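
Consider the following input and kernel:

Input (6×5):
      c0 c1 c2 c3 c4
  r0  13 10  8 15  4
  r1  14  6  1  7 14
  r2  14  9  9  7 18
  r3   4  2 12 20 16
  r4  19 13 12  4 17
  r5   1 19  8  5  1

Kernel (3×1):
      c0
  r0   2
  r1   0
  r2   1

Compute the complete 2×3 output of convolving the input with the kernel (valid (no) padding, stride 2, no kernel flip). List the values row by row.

Output[0,0]: The receptive field on the input at this output position is [13 / 14 / 14]. Elementwise product with the kernel and sum: 13·2 + 14·1.
Output[0,1]: The receptive field on the input at this output position is [8 / 1 / 9]. Elementwise product with the kernel and sum: 8·2 + 9·1.

40 25 26
47 30 53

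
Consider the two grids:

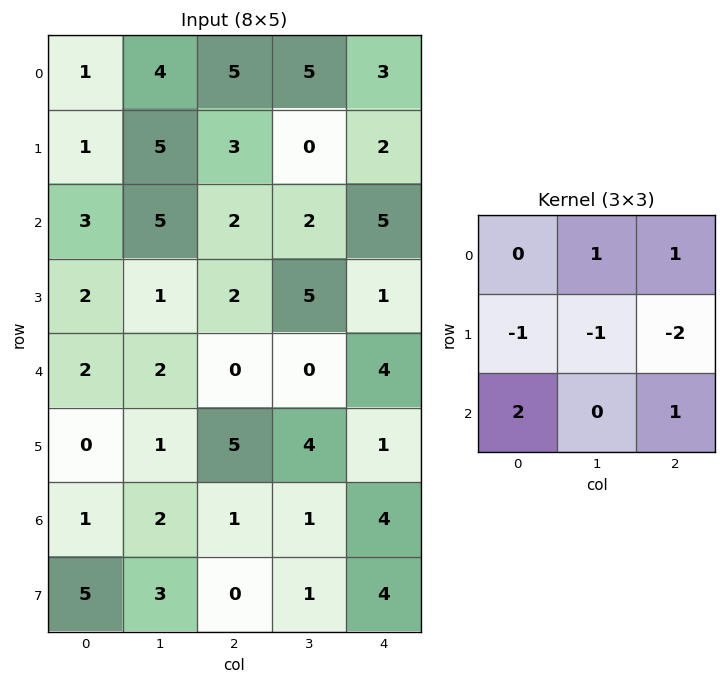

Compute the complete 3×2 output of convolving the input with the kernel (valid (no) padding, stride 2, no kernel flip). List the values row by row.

5 10
4 2
-6 -1

Output[0,0]: The receptive field on the input at this output position is [1 4 5 / 1 5 3 / 3 5 2]. Elementwise product with the kernel and sum: 4·1 + 5·1 + 1·-1 + 5·-1 + 3·-2 + 3·2 + 2·1.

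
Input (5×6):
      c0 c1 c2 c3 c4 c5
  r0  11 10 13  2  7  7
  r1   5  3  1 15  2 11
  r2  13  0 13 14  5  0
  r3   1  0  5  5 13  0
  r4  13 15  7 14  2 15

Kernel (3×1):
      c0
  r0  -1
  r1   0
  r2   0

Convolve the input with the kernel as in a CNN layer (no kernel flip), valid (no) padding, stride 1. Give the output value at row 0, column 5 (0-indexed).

The receptive field on the input at this output position is [7 / 11 / 0]. Elementwise product with the kernel and sum: 7·-1.

-7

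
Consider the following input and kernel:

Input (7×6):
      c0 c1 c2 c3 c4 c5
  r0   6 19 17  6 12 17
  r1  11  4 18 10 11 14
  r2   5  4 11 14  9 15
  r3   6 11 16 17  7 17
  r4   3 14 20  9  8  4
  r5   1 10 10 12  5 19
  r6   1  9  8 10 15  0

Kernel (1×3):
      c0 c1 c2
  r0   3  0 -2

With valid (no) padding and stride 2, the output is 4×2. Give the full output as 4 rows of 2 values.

-16 27
-7 15
-31 44
-13 -6

Output[0,0]: The receptive field on the input at this output position is [6 19 17]. Elementwise product with the kernel and sum: 6·3 + 17·-2.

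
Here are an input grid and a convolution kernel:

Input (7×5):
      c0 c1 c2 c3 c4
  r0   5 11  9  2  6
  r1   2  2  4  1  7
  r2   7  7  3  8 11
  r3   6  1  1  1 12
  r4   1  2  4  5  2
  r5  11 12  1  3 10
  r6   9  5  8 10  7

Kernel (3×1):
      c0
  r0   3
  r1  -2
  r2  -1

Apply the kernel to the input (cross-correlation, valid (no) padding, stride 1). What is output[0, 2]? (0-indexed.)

16

The receptive field on the input at this output position is [9 / 4 / 3]. Elementwise product with the kernel and sum: 9·3 + 4·-2 + 3·-1.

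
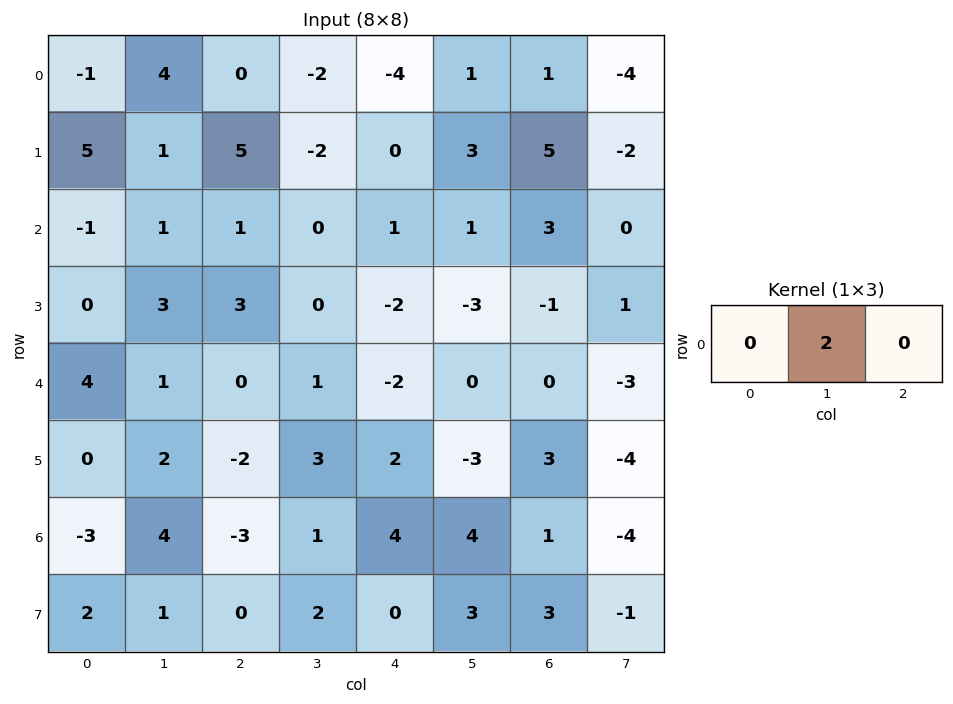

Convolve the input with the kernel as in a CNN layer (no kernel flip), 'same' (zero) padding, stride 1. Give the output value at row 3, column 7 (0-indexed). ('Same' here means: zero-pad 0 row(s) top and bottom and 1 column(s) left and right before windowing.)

2

The receptive field on the zero-padded input at this output position is [-1 1 0]. Elementwise product with the kernel and sum: 1·2.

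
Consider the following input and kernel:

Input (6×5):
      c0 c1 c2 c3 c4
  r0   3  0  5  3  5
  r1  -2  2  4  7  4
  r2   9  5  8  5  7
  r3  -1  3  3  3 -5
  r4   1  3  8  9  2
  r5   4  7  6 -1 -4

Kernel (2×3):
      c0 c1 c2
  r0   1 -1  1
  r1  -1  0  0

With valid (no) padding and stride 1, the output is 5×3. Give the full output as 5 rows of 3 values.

Output[0,0]: The receptive field on the input at this output position is [3 0 5 / -2 2 4]. Elementwise product with the kernel and sum: 3·1 + 0·-1 + 5·1 + -2·-1.
Output[0,1]: The receptive field on the input at this output position is [0 5 3 / 2 4 7]. Elementwise product with the kernel and sum: 0·1 + 5·-1 + 3·1 + 2·-1.

10 -4 3
-9 0 -7
13 -1 7
-2 0 -13
2 -3 -5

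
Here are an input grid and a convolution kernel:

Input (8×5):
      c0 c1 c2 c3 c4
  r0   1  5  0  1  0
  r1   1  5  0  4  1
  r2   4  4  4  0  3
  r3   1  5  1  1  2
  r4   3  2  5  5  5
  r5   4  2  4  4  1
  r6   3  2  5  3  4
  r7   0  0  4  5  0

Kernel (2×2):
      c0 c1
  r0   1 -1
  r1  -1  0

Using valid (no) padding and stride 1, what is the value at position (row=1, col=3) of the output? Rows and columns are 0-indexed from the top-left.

3

The receptive field on the input at this output position is [4 1 / 0 3]. Elementwise product with the kernel and sum: 4·1 + 1·-1 + 0·-1.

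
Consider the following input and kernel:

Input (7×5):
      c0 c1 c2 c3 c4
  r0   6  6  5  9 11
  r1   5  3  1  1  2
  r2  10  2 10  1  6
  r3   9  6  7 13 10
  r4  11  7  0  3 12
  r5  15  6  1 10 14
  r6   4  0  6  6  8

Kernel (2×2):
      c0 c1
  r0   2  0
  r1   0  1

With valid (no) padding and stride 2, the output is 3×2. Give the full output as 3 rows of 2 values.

15 11
26 33
28 10

Output[0,0]: The receptive field on the input at this output position is [6 6 / 5 3]. Elementwise product with the kernel and sum: 6·2 + 3·1.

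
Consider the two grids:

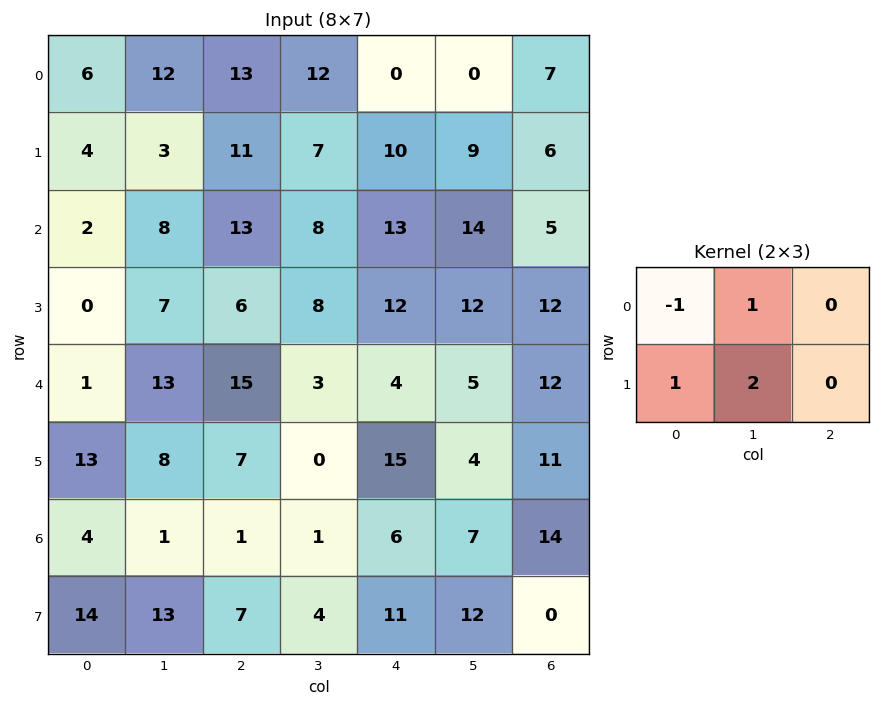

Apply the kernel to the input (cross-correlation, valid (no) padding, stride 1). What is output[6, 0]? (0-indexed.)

37

The receptive field on the input at this output position is [4 1 1 / 14 13 7]. Elementwise product with the kernel and sum: 4·-1 + 1·1 + 14·1 + 13·2.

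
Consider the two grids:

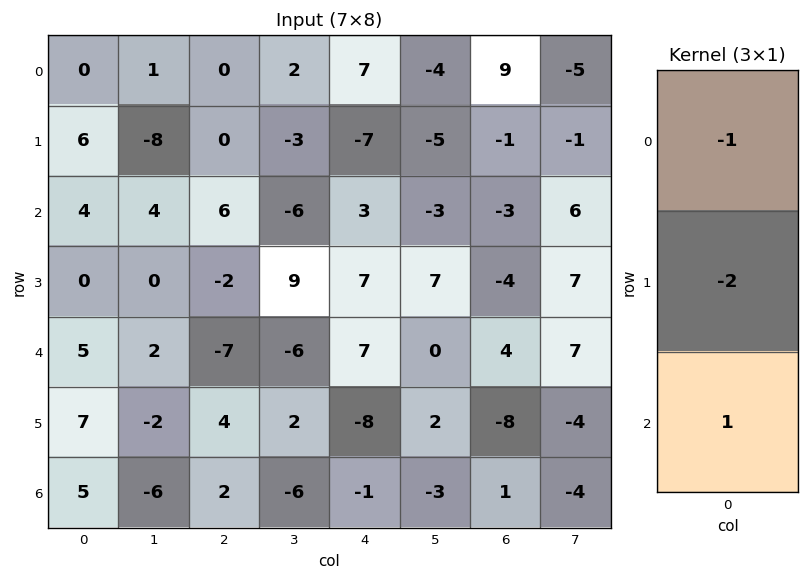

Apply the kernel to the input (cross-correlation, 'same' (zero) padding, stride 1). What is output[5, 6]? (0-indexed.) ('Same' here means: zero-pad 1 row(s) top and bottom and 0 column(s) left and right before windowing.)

The receptive field on the zero-padded input at this output position is [4 / -8 / 1]. Elementwise product with the kernel and sum: 4·-1 + -8·-2 + 1·1.

13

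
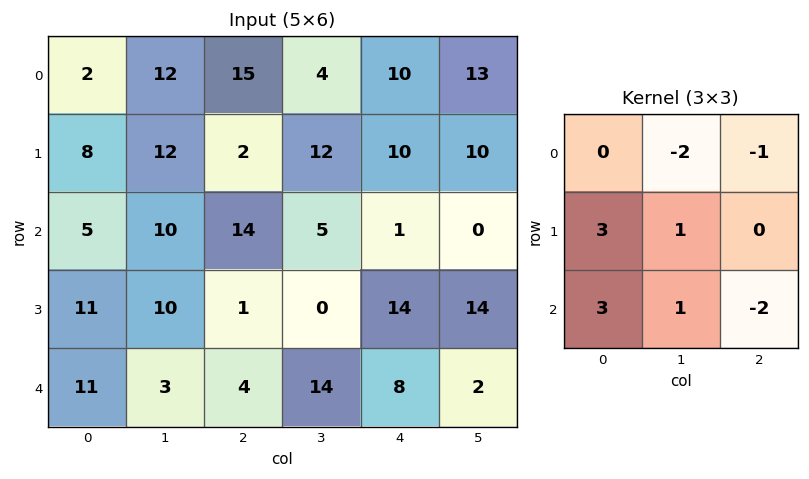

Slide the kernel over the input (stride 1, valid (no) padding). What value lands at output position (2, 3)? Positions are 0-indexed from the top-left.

58

The receptive field on the input at this output position is [5 1 0 / 0 14 14 / 14 8 2]. Elementwise product with the kernel and sum: 1·-2 + 0·-1 + 0·3 + 14·1 + 14·3 + 8·1 + 2·-2.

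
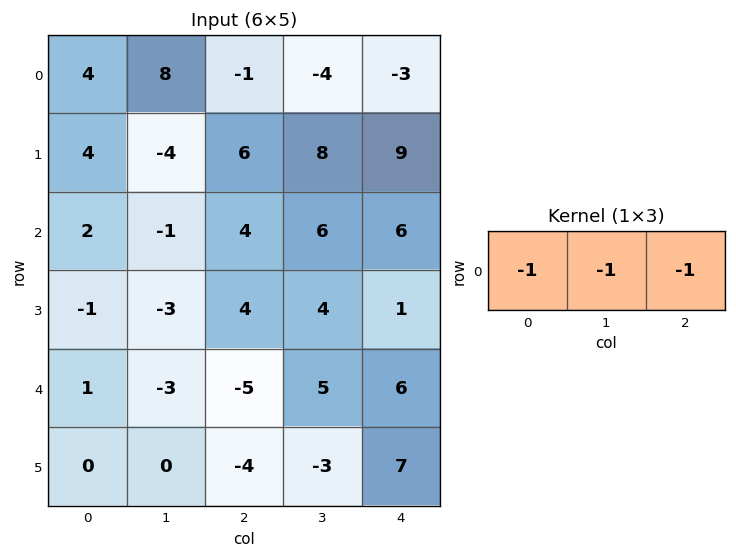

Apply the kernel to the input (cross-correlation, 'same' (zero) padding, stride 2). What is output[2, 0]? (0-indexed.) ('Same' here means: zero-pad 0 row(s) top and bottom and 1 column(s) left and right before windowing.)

2

The receptive field on the zero-padded input at this output position is [0 1 -3]. Elementwise product with the kernel and sum: 0·-1 + 1·-1 + -3·-1.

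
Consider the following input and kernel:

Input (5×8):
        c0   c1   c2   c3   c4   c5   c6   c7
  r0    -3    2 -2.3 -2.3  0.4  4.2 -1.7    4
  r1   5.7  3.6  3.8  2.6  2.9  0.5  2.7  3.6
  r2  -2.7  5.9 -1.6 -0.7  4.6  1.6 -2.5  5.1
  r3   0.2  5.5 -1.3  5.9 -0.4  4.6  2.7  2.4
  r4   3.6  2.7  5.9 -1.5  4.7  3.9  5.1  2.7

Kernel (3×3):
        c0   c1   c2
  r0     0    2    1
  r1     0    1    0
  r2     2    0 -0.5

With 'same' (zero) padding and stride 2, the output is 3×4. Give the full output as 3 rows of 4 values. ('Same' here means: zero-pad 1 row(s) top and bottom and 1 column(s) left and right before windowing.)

Output[0,0]: The receptive field on the zero-padded input at this output position is [0 0 0 / 0 -3 2 / 0 5.7 3.6]. Elementwise product with the kernel and sum: 0·2 + 0·1 + -3·1 + 0·2 + 3.6·-0.5.
Output[0,1]: The receptive field on the zero-padded input at this output position is [0 0 0 / 2 -2.3 -2.3 / 3.6 3.8 2.6]. Elementwise product with the kernel and sum: 0·2 + 0·1 + -2.3·1 + 3.6·2 + 2.6·-0.5.

-4.8 3.6 5.35 -2.5
9.55 16.65 20.4 14.5
9.5 9.2 8.5 12.9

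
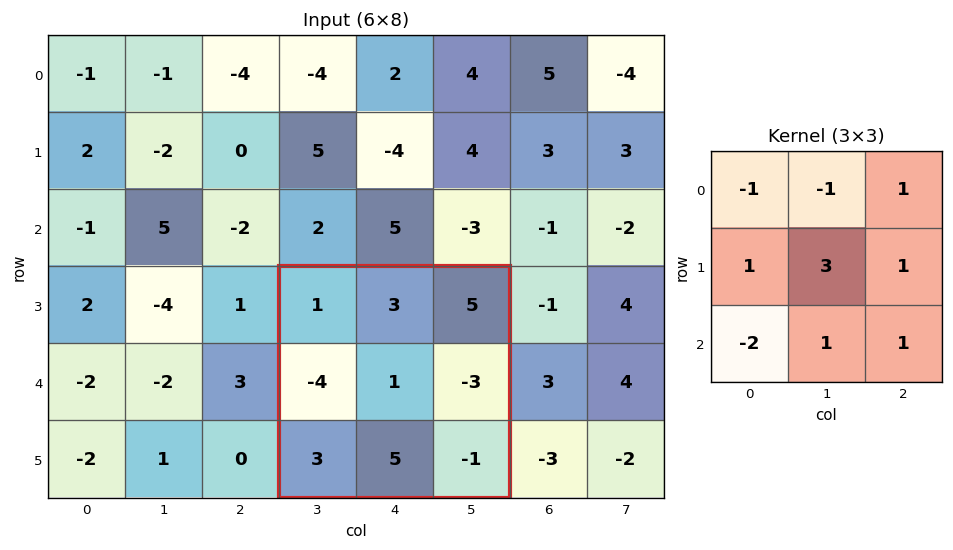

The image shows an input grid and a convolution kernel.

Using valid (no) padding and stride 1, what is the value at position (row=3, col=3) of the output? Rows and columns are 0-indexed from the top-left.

-5

The receptive field on the input at this output position is [1 3 5 / -4 1 -3 / 3 5 -1]. Elementwise product with the kernel and sum: 1·-1 + 3·-1 + 5·1 + -4·1 + 1·3 + -3·1 + 3·-2 + 5·1 + -1·1.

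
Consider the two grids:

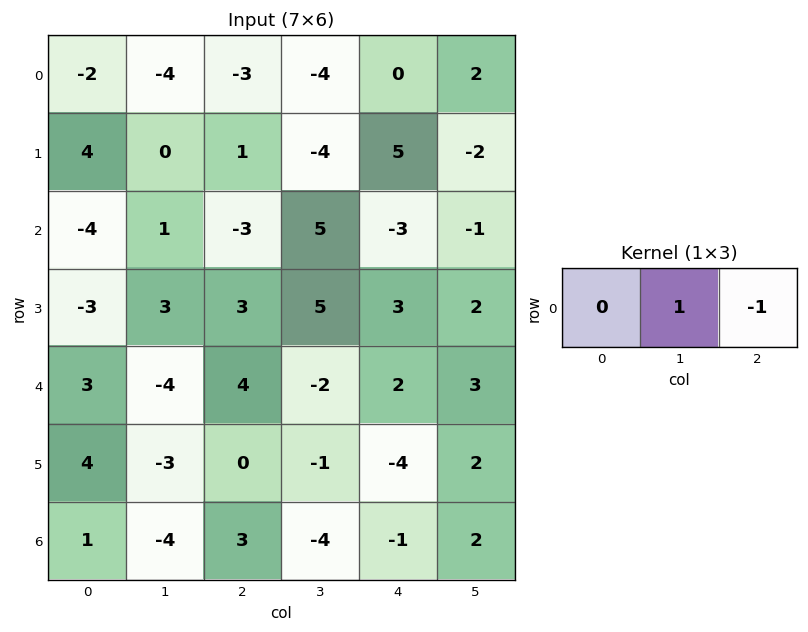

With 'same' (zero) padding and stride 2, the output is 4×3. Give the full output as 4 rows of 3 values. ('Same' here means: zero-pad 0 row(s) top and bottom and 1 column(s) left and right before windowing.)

2 1 -2
-5 -8 -2
7 6 -1
5 7 -3

Output[0,0]: The receptive field on the zero-padded input at this output position is [0 -2 -4]. Elementwise product with the kernel and sum: -2·1 + -4·-1.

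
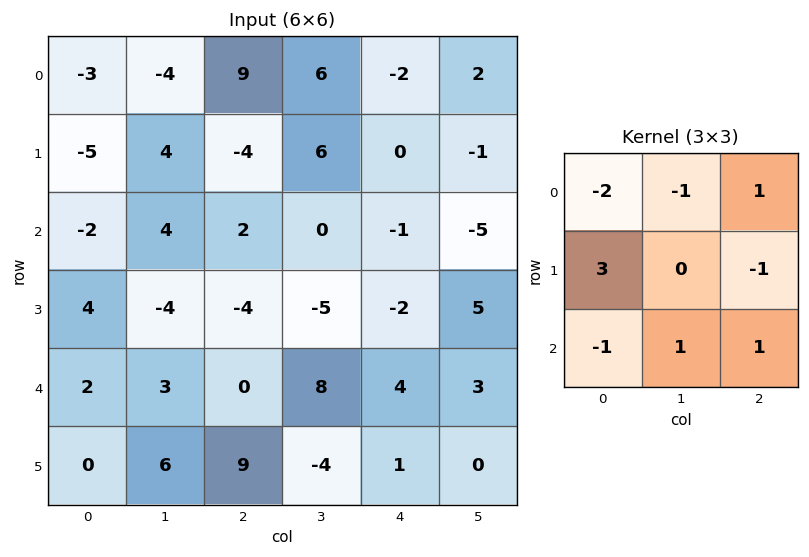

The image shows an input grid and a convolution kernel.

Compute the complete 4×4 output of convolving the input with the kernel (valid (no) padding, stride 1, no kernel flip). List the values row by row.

Output[0,0]: The receptive field on the input at this output position is [-3 -4 9 / -5 4 -4 / -2 4 2]. Elementwise product with the kernel and sum: -3·-2 + -4·-1 + 9·1 + -5·3 + -4·-1 + -2·-1 + 4·1 + 2·1.
Output[0,1]: The receptive field on the input at this output position is [-4 9 6 / 4 -4 6 / 4 2 0]. Elementwise product with the kernel and sum: -4·-2 + 9·-1 + 6·1 + 4·3 + 6·-1 + 4·-1 + 2·1 + 0·1.

16 9 -41 5
-18 9 6 0
19 -12 -3 -25
13 7 -5 43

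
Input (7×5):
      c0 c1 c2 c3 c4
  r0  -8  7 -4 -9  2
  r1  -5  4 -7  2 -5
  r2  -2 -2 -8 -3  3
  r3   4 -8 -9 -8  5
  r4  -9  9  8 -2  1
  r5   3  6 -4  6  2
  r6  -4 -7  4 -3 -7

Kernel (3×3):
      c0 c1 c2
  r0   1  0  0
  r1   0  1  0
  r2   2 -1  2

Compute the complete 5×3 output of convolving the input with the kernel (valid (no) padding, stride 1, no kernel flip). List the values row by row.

Output[0,0]: The receptive field on the input at this output position is [-8 7 -4 / -5 4 -7 / -2 -2 -8]. Elementwise product with the kernel and sum: -8·1 + 4·1 + -2·2 + -2·-1 + -8·2.
Output[0,1]: The receptive field on the input at this output position is [7 -4 -9 / 4 -7 2 / -2 -8 -3]. Elementwise product with the kernel and sum: 7·1 + -7·1 + -2·2 + -8·-1 + -3·2.

-22 -2 -9
-9 -27 -10
-21 -5 4
5 28 -21
4 -19 11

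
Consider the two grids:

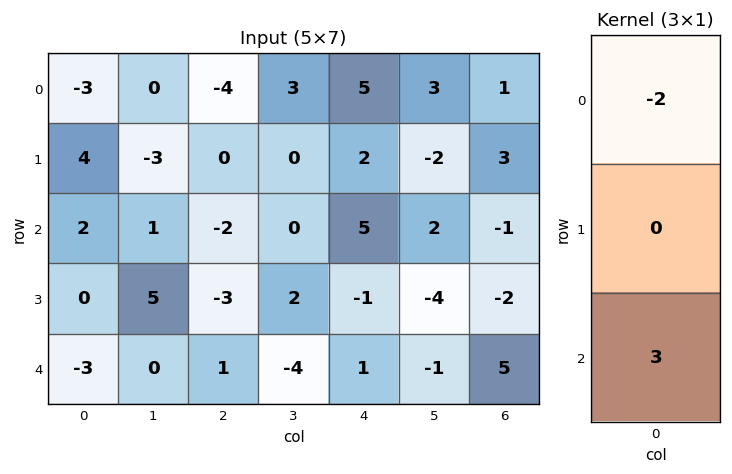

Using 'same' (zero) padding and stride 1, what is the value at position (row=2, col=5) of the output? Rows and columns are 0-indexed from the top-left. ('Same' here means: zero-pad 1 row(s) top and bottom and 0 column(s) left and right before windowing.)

-8

The receptive field on the zero-padded input at this output position is [-2 / 2 / -4]. Elementwise product with the kernel and sum: -2·-2 + -4·3.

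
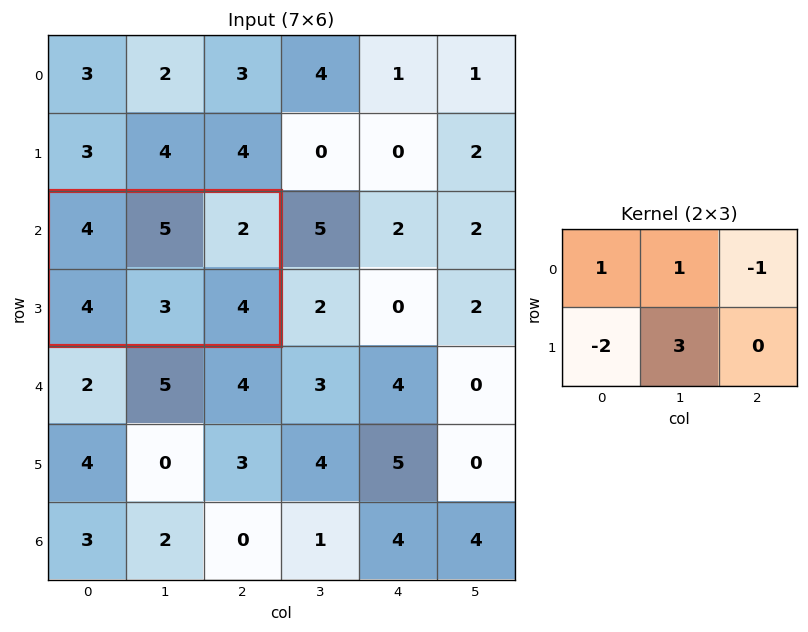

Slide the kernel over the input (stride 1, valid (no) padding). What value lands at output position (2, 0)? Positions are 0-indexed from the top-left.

8

The receptive field on the input at this output position is [4 5 2 / 4 3 4]. Elementwise product with the kernel and sum: 4·1 + 5·1 + 2·-1 + 4·-2 + 3·3.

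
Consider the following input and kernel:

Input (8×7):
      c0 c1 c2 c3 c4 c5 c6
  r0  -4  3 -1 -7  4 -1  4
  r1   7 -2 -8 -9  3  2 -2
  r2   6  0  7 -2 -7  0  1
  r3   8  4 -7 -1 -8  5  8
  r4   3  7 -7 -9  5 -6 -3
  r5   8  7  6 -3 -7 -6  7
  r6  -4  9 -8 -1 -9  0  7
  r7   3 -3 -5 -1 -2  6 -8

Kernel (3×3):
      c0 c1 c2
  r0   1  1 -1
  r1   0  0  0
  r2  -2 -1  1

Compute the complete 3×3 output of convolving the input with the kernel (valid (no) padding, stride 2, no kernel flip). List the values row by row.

Output[0,0]: The receptive field on the input at this output position is [-4 3 -1 / 7 -2 -8 / 6 0 7]. Elementwise product with the kernel and sum: -4·1 + 3·1 + -1·-1 + 6·-2 + 0·-1 + 7·1.
Output[0,1]: The receptive field on the input at this output position is [-1 -7 4 / -8 -9 3 / 7 -2 -7]. Elementwise product with the kernel and sum: -1·1 + -7·1 + 4·-1 + 7·-2 + -2·-1 + -7·1.

-5 -31 14
-21 40 -15
8 -13 27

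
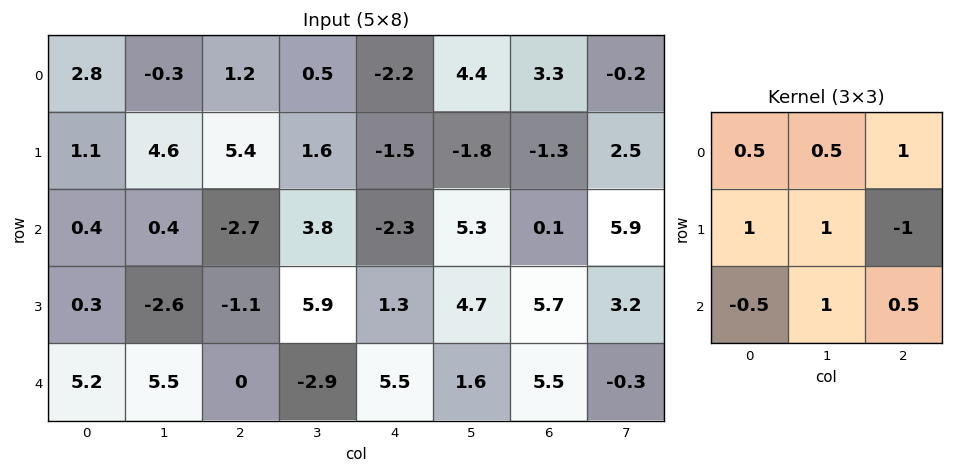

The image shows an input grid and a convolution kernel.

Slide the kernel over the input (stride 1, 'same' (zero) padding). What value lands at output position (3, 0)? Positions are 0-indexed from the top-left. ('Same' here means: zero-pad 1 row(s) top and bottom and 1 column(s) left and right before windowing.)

11.45

The receptive field on the zero-padded input at this output position is [0 0.4 0.4 / 0 0.3 -2.6 / 0 5.2 5.5]. Elementwise product with the kernel and sum: 0·0.5 + 0.4·0.5 + 0.4·1 + 0·1 + 0.3·1 + -2.6·-1 + 0·-0.5 + 5.2·1 + 5.5·0.5.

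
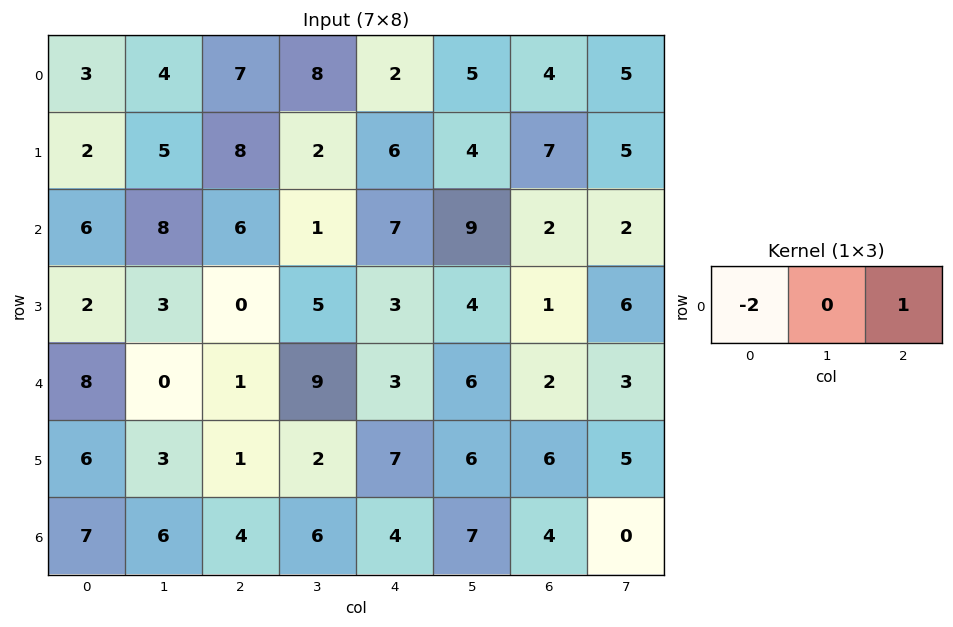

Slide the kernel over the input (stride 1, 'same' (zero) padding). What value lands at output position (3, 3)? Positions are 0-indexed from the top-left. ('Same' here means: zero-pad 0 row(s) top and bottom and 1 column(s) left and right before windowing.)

3

The receptive field on the zero-padded input at this output position is [0 5 3]. Elementwise product with the kernel and sum: 0·-2 + 3·1.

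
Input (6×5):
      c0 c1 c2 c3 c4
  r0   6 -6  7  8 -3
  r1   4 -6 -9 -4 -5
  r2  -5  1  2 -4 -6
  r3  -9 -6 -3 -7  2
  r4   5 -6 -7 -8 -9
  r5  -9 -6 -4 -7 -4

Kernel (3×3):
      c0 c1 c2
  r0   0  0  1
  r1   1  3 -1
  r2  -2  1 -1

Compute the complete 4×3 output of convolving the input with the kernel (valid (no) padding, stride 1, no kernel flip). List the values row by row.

11 -17 -21
2 23 -12
-31 1 -17
7 -11 -15

Output[0,0]: The receptive field on the input at this output position is [6 -6 7 / 4 -6 -9 / -5 1 2]. Elementwise product with the kernel and sum: 7·1 + 4·1 + -6·3 + -9·-1 + -5·-2 + 1·1 + 2·-1.
Output[0,1]: The receptive field on the input at this output position is [-6 7 8 / -6 -9 -4 / 1 2 -4]. Elementwise product with the kernel and sum: 8·1 + -6·1 + -9·3 + -4·-1 + 1·-2 + 2·1 + -4·-1.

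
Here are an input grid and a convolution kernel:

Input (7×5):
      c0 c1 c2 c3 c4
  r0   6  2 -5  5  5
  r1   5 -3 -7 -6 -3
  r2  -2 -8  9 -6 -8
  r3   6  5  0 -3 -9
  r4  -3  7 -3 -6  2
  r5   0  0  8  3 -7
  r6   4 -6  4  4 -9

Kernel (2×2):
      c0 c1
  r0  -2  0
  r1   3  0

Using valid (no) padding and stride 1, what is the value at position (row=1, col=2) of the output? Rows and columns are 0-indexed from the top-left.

41

The receptive field on the input at this output position is [-7 -6 / 9 -6]. Elementwise product with the kernel and sum: -7·-2 + 9·3.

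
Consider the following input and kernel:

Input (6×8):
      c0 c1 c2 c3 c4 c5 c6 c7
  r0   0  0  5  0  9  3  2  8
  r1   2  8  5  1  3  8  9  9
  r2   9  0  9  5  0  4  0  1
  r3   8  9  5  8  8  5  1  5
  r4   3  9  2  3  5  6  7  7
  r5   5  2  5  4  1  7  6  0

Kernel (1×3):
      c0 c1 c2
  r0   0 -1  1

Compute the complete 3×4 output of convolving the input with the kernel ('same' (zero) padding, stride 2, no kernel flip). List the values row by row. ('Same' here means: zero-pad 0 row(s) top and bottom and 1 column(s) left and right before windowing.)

Output[0,0]: The receptive field on the zero-padded input at this output position is [0 0 0]. Elementwise product with the kernel and sum: 0·-1 + 0·1.
Output[0,1]: The receptive field on the zero-padded input at this output position is [0 5 0]. Elementwise product with the kernel and sum: 5·-1 + 0·1.

0 -5 -6 6
-9 -4 4 1
6 1 1 0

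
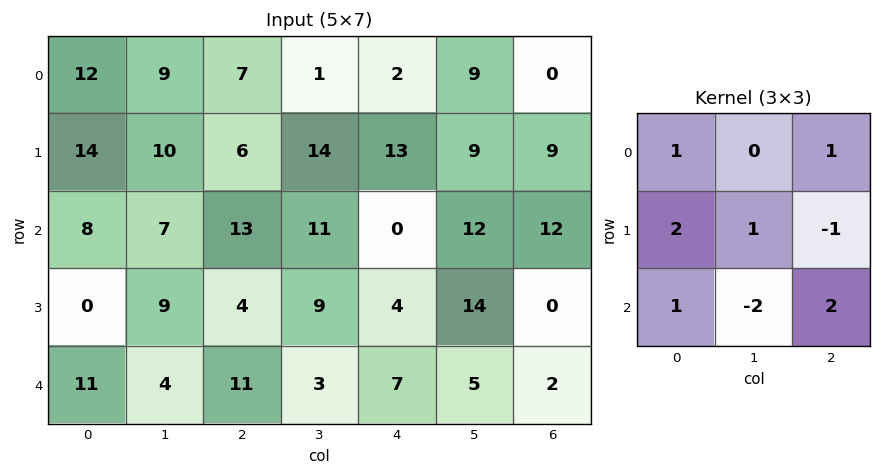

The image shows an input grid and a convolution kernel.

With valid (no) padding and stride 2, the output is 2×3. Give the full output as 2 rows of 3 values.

71 13 28
51 45 35

Output[0,0]: The receptive field on the input at this output position is [12 9 7 / 14 10 6 / 8 7 13]. Elementwise product with the kernel and sum: 12·1 + 7·1 + 14·2 + 10·1 + 6·-1 + 8·1 + 7·-2 + 13·2.
Output[0,1]: The receptive field on the input at this output position is [7 1 2 / 6 14 13 / 13 11 0]. Elementwise product with the kernel and sum: 7·1 + 2·1 + 6·2 + 14·1 + 13·-1 + 13·1 + 11·-2 + 0·2.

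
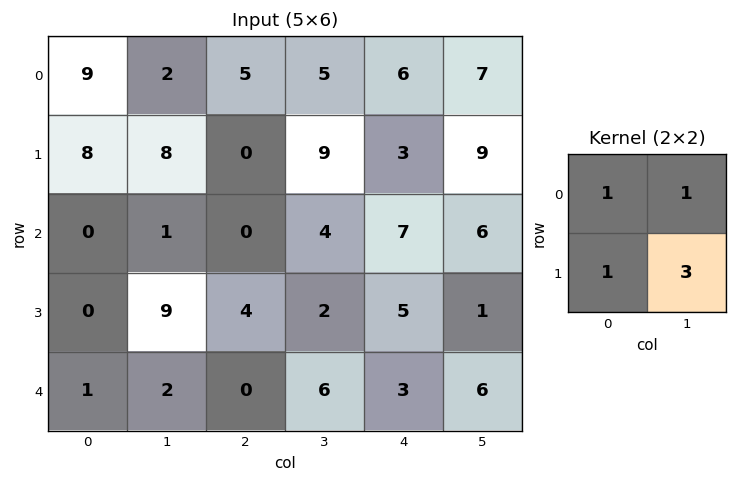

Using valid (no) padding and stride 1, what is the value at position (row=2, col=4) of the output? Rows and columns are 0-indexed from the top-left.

21

The receptive field on the input at this output position is [7 6 / 5 1]. Elementwise product with the kernel and sum: 7·1 + 6·1 + 5·1 + 1·3.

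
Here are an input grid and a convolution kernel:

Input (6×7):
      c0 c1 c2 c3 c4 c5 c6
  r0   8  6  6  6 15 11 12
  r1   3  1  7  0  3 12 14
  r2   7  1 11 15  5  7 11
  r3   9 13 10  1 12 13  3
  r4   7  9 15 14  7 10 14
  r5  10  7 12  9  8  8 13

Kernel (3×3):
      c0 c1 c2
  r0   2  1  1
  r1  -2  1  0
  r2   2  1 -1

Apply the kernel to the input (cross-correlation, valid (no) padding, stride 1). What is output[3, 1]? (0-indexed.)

51

The receptive field on the input at this output position is [13 10 1 / 9 15 14 / 7 12 9]. Elementwise product with the kernel and sum: 13·2 + 10·1 + 1·1 + 9·-2 + 15·1 + 7·2 + 12·1 + 9·-1.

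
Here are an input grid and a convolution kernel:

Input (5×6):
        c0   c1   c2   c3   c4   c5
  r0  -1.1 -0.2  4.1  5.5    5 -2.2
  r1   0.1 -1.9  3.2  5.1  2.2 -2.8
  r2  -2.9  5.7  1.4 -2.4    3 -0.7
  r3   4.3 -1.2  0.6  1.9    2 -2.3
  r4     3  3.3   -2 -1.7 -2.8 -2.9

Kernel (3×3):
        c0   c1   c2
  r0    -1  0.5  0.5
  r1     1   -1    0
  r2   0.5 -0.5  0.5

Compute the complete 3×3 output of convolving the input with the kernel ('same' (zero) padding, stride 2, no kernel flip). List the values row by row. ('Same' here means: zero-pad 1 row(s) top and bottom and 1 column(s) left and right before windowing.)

Output[0,0]: The receptive field on the zero-padded input at this output position is [0 0 0 / 0 -1.1 -0.2 / 0 0.1 -1.9]. Elementwise product with the kernel and sum: 0·-1 + 0·0.5 + 0·0.5 + 0·1 + -1.1·-1 + 0·0.5 + 0.1·-0.5 + -1.9·0.5.

0.1 -4.3 0.55
-0.75 10.4 -12
-1.45 7.75 -0.95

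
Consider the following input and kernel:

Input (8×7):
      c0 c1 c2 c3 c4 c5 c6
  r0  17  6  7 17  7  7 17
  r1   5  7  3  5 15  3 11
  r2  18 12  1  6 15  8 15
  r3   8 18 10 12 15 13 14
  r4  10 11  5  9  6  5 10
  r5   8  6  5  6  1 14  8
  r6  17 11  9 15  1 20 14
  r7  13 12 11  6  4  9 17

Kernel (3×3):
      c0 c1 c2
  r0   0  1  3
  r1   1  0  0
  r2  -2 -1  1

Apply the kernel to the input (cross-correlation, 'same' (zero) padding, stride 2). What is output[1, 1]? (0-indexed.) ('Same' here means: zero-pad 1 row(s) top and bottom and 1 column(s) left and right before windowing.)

The receptive field on the zero-padded input at this output position is [7 3 5 / 12 1 6 / 18 10 12]. Elementwise product with the kernel and sum: 3·1 + 5·3 + 12·1 + 18·-2 + 10·-1 + 12·1.

-4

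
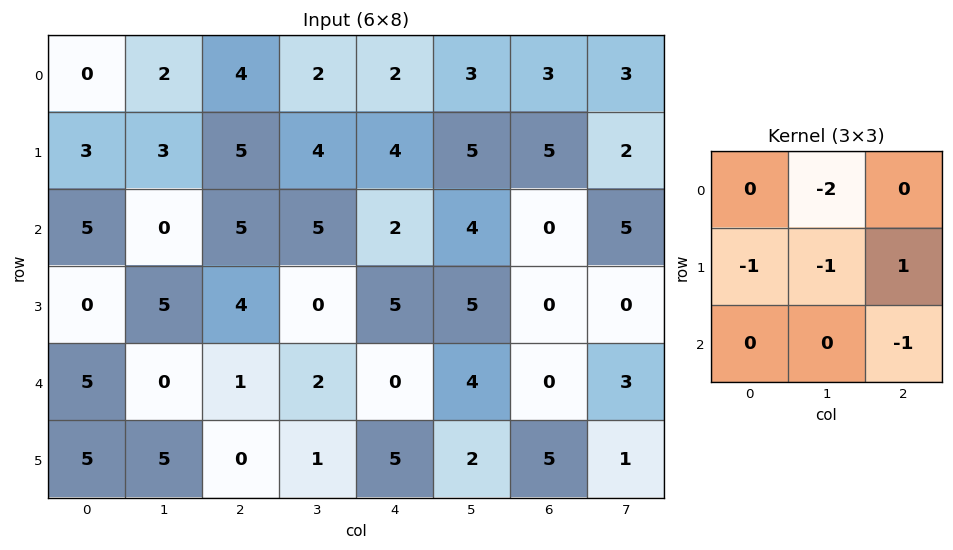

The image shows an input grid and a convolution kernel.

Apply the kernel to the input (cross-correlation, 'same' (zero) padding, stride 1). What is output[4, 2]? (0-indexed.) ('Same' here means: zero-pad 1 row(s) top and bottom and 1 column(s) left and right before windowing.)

-8

The receptive field on the zero-padded input at this output position is [5 4 0 / 0 1 2 / 5 0 1]. Elementwise product with the kernel and sum: 4·-2 + 0·-1 + 1·-1 + 2·1 + 1·-1.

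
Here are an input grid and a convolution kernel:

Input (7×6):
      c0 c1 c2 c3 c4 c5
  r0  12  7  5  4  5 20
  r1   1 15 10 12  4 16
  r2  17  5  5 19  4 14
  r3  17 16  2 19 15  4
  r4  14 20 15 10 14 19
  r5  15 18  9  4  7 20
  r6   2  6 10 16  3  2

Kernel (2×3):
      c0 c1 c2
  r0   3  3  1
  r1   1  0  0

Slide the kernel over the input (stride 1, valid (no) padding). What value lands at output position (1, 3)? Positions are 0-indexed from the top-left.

83

The receptive field on the input at this output position is [12 4 16 / 19 4 14]. Elementwise product with the kernel and sum: 12·3 + 4·3 + 16·1 + 19·1.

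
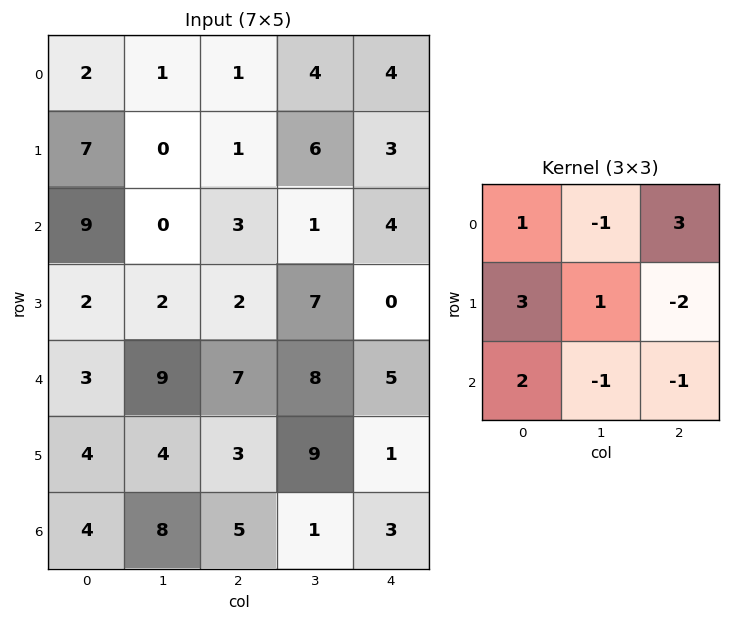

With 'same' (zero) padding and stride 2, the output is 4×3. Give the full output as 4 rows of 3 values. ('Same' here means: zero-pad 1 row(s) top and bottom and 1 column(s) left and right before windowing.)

-7 -11 25
-2 13 24
-19 35 53
-4 55 14

Output[0,0]: The receptive field on the zero-padded input at this output position is [0 0 0 / 0 2 1 / 0 7 0]. Elementwise product with the kernel and sum: 0·1 + 0·-1 + 0·3 + 0·3 + 2·1 + 1·-2 + 0·2 + 7·-1 + 0·-1.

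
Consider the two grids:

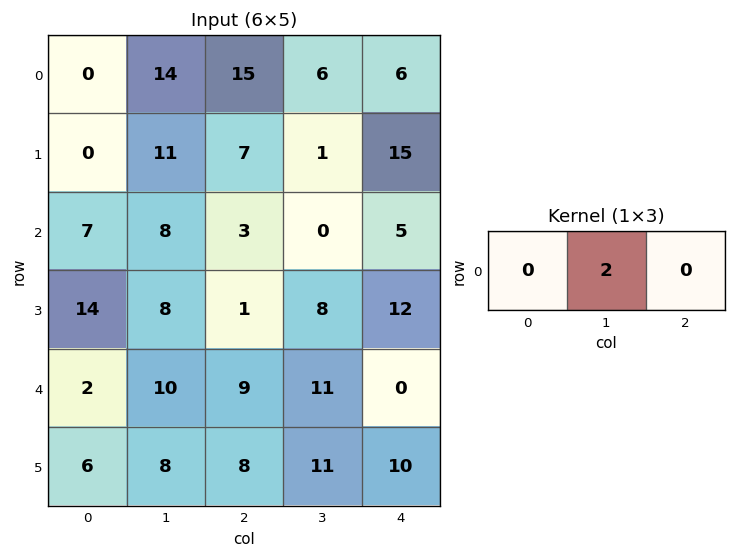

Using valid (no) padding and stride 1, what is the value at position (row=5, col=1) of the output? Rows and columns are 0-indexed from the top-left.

16

The receptive field on the input at this output position is [8 8 11]. Elementwise product with the kernel and sum: 8·2.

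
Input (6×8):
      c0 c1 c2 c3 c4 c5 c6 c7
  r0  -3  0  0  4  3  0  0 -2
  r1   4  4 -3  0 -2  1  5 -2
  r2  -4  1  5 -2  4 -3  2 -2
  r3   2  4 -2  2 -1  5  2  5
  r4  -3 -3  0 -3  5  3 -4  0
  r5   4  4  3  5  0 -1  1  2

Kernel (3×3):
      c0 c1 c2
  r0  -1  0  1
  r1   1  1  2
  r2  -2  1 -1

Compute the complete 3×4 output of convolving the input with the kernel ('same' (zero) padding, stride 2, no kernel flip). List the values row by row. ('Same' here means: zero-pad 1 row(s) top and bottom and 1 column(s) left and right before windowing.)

-3 -3 4 1
0 -14 -13 -21
-5 -21 2 0

Output[0,0]: The receptive field on the zero-padded input at this output position is [0 0 0 / 0 -3 0 / 0 4 4]. Elementwise product with the kernel and sum: 0·-1 + 0·1 + 0·1 + -3·1 + 0·2 + 0·-2 + 4·1 + 4·-1.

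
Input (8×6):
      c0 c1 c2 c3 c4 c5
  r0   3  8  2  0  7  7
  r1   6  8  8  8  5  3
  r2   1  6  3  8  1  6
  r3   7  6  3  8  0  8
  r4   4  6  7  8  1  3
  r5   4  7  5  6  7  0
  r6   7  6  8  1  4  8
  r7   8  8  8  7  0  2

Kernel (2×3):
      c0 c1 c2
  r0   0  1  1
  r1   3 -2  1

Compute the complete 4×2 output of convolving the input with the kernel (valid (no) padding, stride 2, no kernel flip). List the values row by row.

Output[0,0]: The receptive field on the input at this output position is [3 8 2 / 6 8 8]. Elementwise product with the kernel and sum: 8·1 + 2·1 + 6·3 + 8·-2 + 8·1.
Output[0,1]: The receptive field on the input at this output position is [2 0 7 / 8 8 5]. Elementwise product with the kernel and sum: 0·1 + 7·1 + 8·3 + 8·-2 + 5·1.

20 20
21 2
16 19
30 15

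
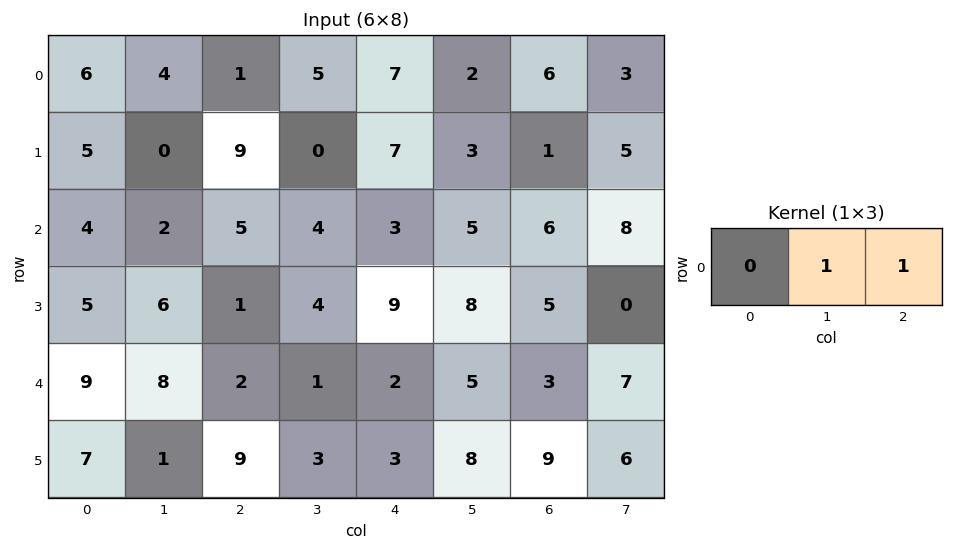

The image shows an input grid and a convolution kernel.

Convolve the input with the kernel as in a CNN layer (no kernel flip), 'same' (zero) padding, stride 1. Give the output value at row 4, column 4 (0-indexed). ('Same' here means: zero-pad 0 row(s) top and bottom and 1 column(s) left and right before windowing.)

The receptive field on the zero-padded input at this output position is [1 2 5]. Elementwise product with the kernel and sum: 2·1 + 5·1.

7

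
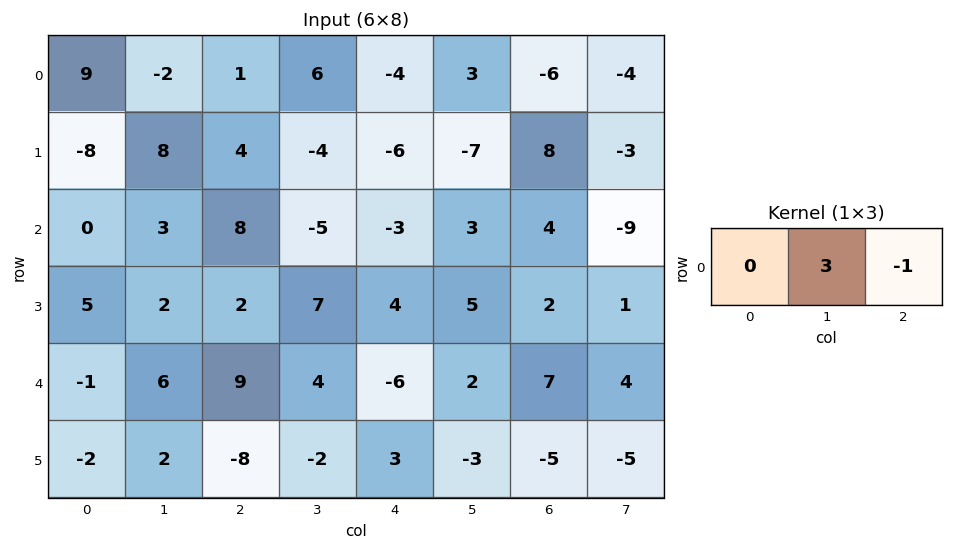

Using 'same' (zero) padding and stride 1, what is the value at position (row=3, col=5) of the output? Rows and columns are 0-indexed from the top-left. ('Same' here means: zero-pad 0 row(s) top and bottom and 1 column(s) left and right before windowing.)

13

The receptive field on the zero-padded input at this output position is [4 5 2]. Elementwise product with the kernel and sum: 5·3 + 2·-1.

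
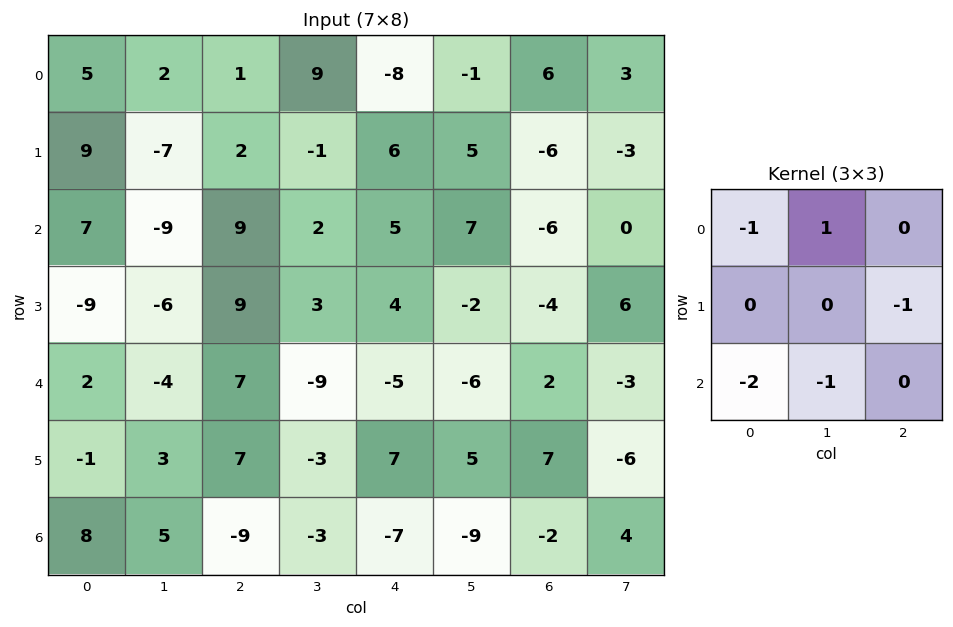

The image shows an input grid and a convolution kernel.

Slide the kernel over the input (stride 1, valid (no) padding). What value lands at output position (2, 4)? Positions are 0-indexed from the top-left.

22

The receptive field on the input at this output position is [5 7 -6 / 4 -2 -4 / -5 -6 2]. Elementwise product with the kernel and sum: 5·-1 + 7·1 + -4·-1 + -5·-2 + -6·-1.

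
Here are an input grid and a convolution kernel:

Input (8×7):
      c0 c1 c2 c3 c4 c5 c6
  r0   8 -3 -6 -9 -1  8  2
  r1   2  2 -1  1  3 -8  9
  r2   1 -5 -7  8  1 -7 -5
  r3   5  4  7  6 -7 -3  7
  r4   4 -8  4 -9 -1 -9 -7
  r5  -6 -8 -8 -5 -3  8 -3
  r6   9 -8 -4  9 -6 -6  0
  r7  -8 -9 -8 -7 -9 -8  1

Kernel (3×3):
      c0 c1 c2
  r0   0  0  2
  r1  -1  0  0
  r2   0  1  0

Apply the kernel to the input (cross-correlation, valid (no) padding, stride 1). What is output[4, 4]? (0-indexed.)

-17

The receptive field on the input at this output position is [-1 -9 -7 / -3 8 -3 / -6 -6 0]. Elementwise product with the kernel and sum: -7·2 + -3·-1 + -6·1.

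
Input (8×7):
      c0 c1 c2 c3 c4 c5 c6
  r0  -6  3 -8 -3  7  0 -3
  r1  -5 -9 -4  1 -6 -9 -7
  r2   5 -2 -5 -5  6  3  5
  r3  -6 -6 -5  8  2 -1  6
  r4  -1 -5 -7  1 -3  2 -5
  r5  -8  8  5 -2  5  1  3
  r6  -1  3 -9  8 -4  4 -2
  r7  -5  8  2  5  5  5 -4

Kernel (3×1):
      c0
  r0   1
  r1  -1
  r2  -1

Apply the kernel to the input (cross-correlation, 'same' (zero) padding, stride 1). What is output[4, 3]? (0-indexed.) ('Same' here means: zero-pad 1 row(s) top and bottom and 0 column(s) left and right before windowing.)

The receptive field on the zero-padded input at this output position is [8 / 1 / -2]. Elementwise product with the kernel and sum: 8·1 + 1·-1 + -2·-1.

9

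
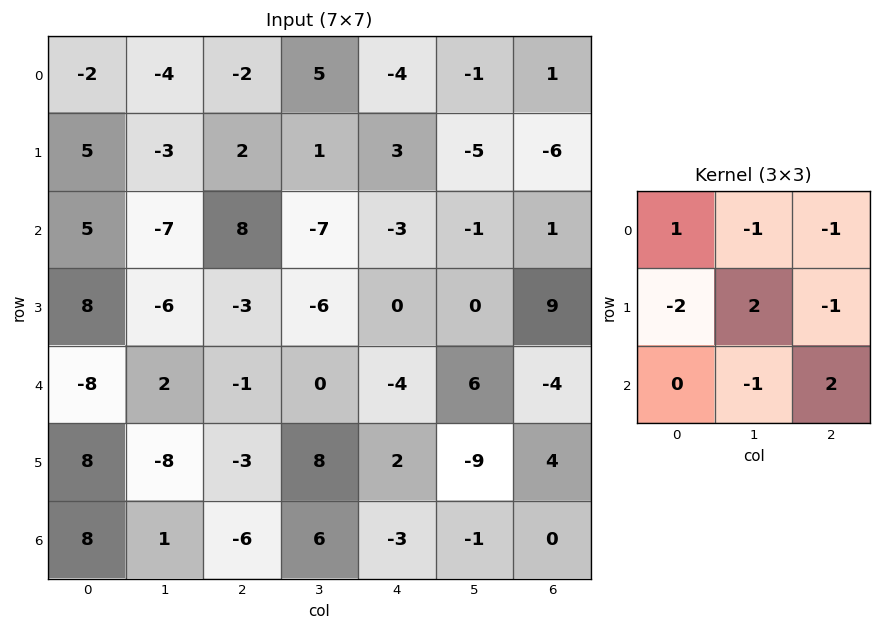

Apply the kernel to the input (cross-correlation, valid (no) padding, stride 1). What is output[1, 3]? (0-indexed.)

12

The receptive field on the input at this output position is [1 3 -5 / -7 -3 -1 / -6 0 0]. Elementwise product with the kernel and sum: 1·1 + 3·-1 + -5·-1 + -7·-2 + -3·2 + -1·-1 + 0·-1 + 0·2.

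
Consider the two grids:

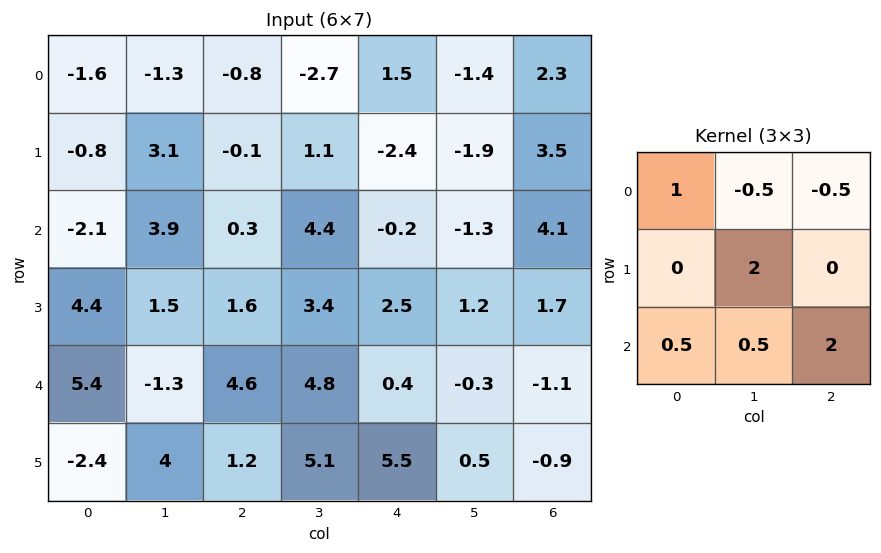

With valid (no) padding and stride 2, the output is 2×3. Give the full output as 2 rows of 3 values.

7.15 3.95 4.7
10.05 10.5 -1.35

Output[0,0]: The receptive field on the input at this output position is [-1.6 -1.3 -0.8 / -0.8 3.1 -0.1 / -2.1 3.9 0.3]. Elementwise product with the kernel and sum: -1.6·1 + -1.3·-0.5 + -0.8·-0.5 + 3.1·2 + -2.1·0.5 + 3.9·0.5 + 0.3·2.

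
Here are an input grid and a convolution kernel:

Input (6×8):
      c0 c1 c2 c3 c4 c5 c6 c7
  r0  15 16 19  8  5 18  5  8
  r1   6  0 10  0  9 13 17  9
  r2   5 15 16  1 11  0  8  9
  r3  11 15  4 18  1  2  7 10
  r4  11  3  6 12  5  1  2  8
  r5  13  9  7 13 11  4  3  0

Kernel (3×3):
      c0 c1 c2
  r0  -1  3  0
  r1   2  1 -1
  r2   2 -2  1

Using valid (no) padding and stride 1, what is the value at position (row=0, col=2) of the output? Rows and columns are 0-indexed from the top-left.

57

The receptive field on the input at this output position is [19 8 5 / 10 0 9 / 16 1 11]. Elementwise product with the kernel and sum: 19·-1 + 8·3 + 10·2 + 0·1 + 9·-1 + 16·2 + 1·-2 + 11·1.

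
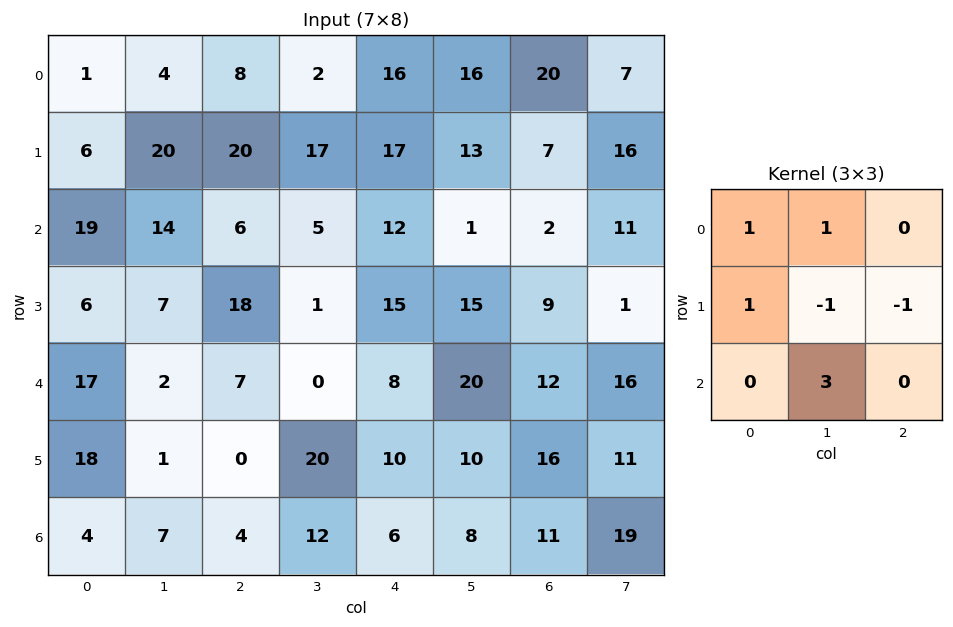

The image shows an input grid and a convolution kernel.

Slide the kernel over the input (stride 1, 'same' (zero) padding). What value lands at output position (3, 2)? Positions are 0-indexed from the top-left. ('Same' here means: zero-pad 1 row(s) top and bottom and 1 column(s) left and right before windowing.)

29

The receptive field on the zero-padded input at this output position is [14 6 5 / 7 18 1 / 2 7 0]. Elementwise product with the kernel and sum: 14·1 + 6·1 + 7·1 + 18·-1 + 1·-1 + 7·3.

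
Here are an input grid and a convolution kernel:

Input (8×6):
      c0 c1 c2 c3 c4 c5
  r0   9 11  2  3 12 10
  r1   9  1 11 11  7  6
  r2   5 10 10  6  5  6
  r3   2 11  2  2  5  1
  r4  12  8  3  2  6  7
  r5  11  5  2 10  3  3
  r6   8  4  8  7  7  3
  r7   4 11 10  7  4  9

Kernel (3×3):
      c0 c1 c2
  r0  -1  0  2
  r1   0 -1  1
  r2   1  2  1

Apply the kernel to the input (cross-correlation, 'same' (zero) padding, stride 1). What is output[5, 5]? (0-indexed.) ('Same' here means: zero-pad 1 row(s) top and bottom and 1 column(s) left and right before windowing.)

4

The receptive field on the zero-padded input at this output position is [6 7 0 / 3 3 0 / 7 3 0]. Elementwise product with the kernel and sum: 6·-1 + 0·2 + 3·-1 + 0·1 + 7·1 + 3·2 + 0·1.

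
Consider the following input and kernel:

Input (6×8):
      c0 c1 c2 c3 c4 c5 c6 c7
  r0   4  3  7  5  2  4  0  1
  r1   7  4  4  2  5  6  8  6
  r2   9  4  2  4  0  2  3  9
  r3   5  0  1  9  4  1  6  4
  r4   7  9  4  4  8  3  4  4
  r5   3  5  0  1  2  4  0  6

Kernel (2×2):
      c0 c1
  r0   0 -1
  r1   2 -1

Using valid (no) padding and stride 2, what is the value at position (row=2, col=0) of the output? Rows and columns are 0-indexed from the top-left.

-8

The receptive field on the input at this output position is [7 9 / 3 5]. Elementwise product with the kernel and sum: 9·-1 + 3·2 + 5·-1.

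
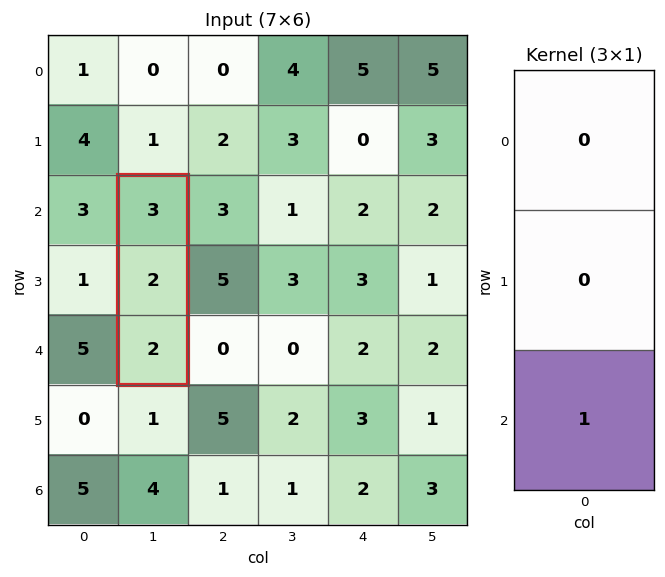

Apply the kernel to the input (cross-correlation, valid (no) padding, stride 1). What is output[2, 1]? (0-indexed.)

2

The receptive field on the input at this output position is [3 / 2 / 2]. Elementwise product with the kernel and sum: 2·1.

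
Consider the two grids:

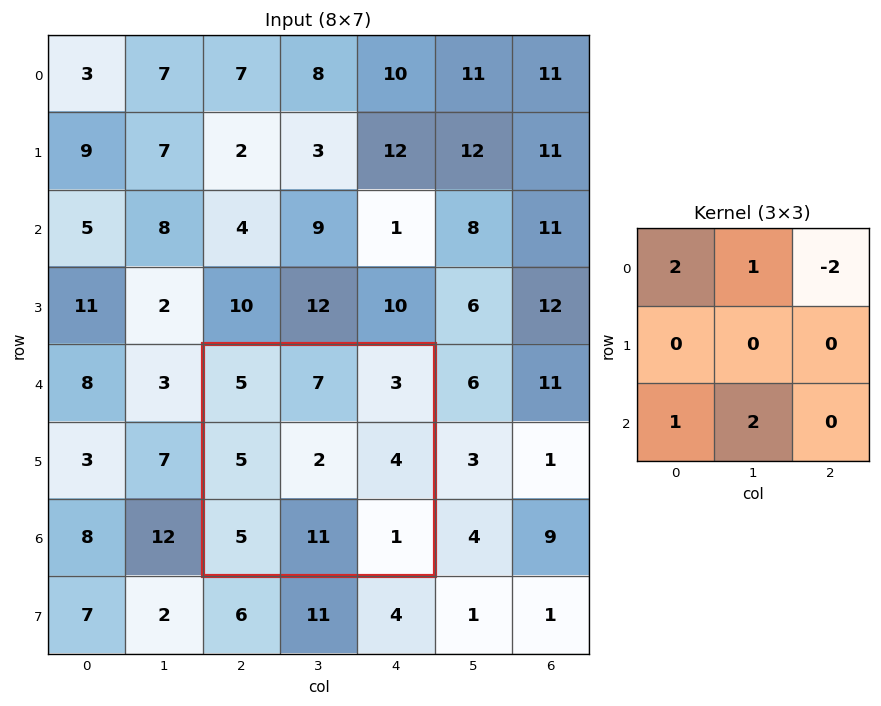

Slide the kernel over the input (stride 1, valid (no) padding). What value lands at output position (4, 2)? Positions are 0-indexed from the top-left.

The receptive field on the input at this output position is [5 7 3 / 5 2 4 / 5 11 1]. Elementwise product with the kernel and sum: 5·2 + 7·1 + 3·-2 + 5·1 + 11·2.

38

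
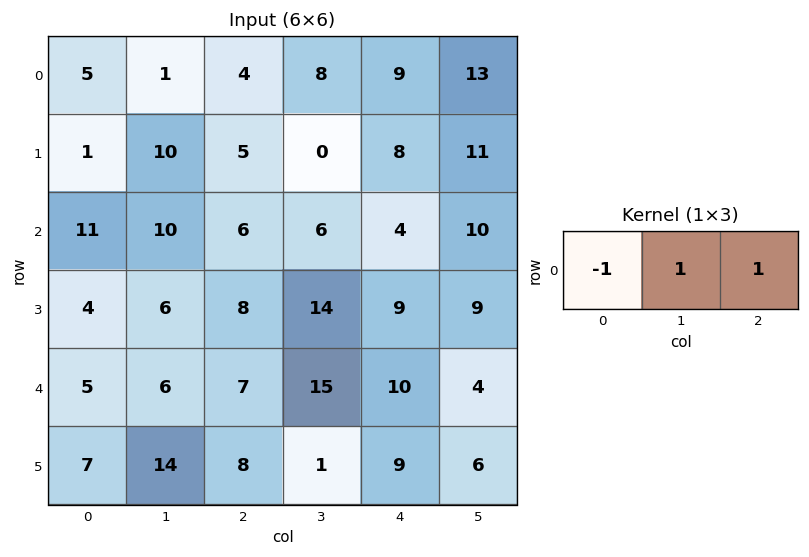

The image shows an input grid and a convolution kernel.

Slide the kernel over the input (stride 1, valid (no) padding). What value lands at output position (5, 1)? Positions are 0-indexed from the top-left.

The receptive field on the input at this output position is [14 8 1]. Elementwise product with the kernel and sum: 14·-1 + 8·1 + 1·1.

-5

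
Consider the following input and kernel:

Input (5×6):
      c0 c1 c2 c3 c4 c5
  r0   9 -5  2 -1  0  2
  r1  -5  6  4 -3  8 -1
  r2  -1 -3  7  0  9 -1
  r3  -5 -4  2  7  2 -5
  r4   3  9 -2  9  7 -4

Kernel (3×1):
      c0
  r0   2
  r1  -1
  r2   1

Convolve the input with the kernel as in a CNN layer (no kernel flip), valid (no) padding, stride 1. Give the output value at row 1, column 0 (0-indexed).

The receptive field on the input at this output position is [-5 / -1 / -5]. Elementwise product with the kernel and sum: -5·2 + -1·-1 + -5·1.

-14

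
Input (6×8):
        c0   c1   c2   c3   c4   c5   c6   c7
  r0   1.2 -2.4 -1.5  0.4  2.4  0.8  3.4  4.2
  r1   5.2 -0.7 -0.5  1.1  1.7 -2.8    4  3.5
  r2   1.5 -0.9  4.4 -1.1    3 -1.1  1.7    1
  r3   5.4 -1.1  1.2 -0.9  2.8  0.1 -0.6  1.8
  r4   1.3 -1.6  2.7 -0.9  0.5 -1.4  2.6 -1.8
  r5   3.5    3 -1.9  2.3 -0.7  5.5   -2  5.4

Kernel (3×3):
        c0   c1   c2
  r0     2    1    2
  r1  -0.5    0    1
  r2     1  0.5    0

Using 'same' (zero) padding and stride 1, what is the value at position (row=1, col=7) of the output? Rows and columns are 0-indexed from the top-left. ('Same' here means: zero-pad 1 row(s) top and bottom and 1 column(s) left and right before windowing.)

The receptive field on the zero-padded input at this output position is [3.4 4.2 0 / 4 3.5 0 / 1.7 1 0]. Elementwise product with the kernel and sum: 3.4·2 + 4.2·1 + 0·2 + 4·-0.5 + 0·1 + 1.7·1 + 1·0.5.

11.2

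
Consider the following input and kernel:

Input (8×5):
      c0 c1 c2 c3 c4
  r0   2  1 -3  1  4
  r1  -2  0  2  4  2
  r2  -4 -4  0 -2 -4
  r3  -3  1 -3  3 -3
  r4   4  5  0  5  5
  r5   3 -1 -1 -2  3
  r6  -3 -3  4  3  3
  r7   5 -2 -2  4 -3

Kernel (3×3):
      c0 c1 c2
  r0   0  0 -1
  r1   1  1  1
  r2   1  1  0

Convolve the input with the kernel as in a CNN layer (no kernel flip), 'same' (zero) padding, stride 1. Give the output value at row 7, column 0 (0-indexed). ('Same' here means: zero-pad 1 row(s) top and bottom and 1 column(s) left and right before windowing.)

The receptive field on the zero-padded input at this output position is [0 -3 -3 / 0 5 -2 / 0 0 0]. Elementwise product with the kernel and sum: -3·-1 + 0·1 + 5·1 + -2·1 + 0·1 + 0·1.

6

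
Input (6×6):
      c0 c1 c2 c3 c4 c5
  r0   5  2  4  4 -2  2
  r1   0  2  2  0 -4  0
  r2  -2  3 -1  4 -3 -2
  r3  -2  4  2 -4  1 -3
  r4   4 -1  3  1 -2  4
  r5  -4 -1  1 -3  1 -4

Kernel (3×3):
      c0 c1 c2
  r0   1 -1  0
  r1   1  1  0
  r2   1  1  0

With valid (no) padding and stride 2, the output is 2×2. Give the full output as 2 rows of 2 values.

Output[0,0]: The receptive field on the input at this output position is [5 2 4 / 0 2 2 / -2 3 -1]. Elementwise product with the kernel and sum: 5·1 + 2·-1 + 0·1 + 2·1 + -2·1 + 3·1.
Output[0,1]: The receptive field on the input at this output position is [4 4 -2 / 2 0 -4 / -1 4 -3]. Elementwise product with the kernel and sum: 4·1 + 4·-1 + 2·1 + 0·1 + -1·1 + 4·1.

6 5
0 -3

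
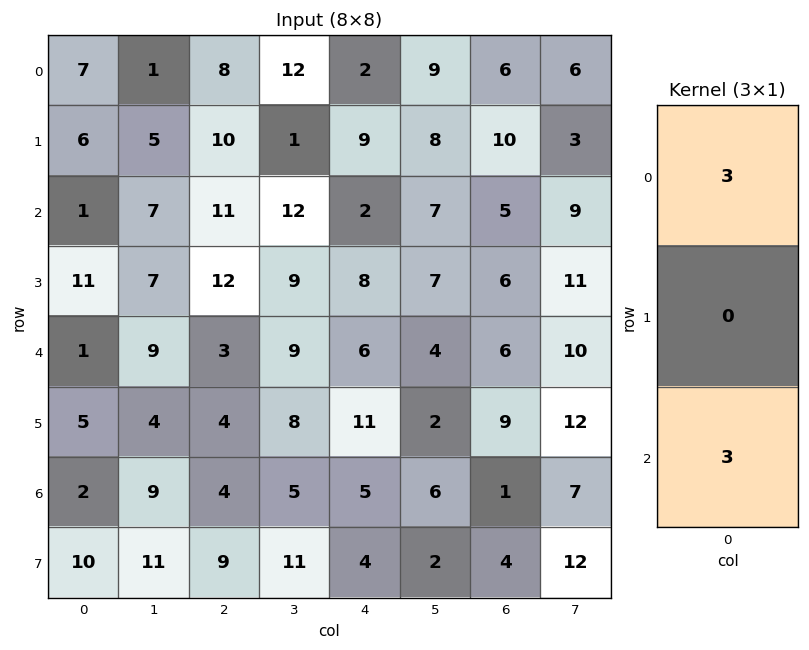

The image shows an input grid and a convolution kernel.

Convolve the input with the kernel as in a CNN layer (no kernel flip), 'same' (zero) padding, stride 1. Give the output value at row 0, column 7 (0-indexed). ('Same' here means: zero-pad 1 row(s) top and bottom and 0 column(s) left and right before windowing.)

9

The receptive field on the zero-padded input at this output position is [0 / 6 / 3]. Elementwise product with the kernel and sum: 0·3 + 3·3.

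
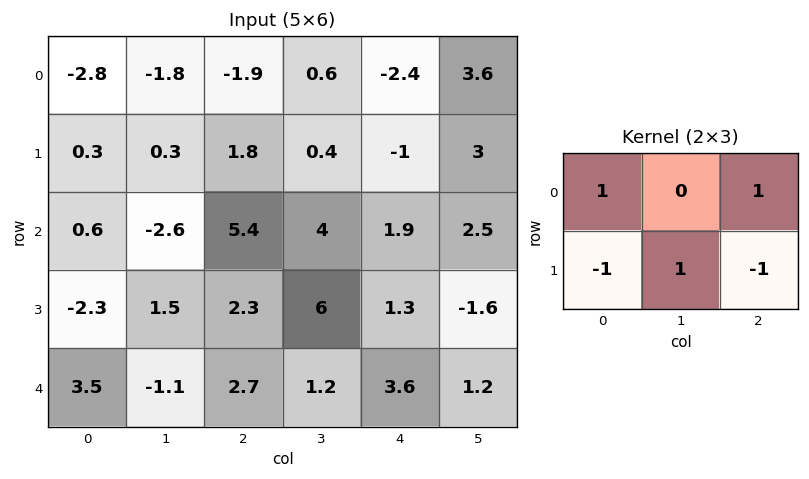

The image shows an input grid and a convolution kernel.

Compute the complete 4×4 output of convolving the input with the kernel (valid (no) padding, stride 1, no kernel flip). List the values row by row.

Output[0,0]: The receptive field on the input at this output position is [-2.8 -1.8 -1.9 / 0.3 0.3 1.8]. Elementwise product with the kernel and sum: -2.8·1 + -1.9·1 + 0.3·-1 + 0.3·1 + 1.8·-1.

-6.5 -0.1 -4.7 -0.2
-6.5 4.7 -2.5 -1.2
7.5 -3.8 9.7 3.4
-7.3 10.1 -1.5 5.6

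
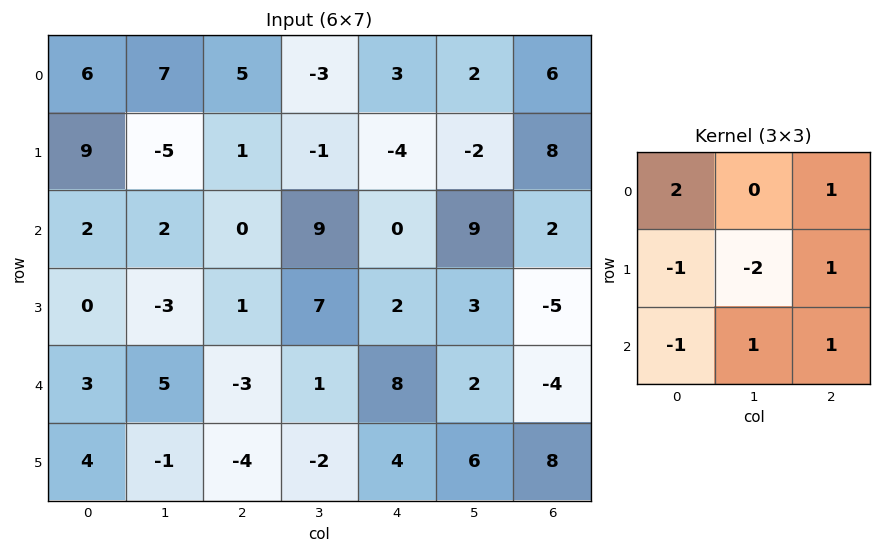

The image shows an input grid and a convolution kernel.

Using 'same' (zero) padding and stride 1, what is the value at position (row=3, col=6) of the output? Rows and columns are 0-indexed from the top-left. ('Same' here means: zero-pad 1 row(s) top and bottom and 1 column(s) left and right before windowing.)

The receptive field on the zero-padded input at this output position is [9 2 0 / 3 -5 0 / 2 -4 0]. Elementwise product with the kernel and sum: 9·2 + 0·1 + 3·-1 + -5·-2 + 0·1 + 2·-1 + -4·1 + 0·1.

19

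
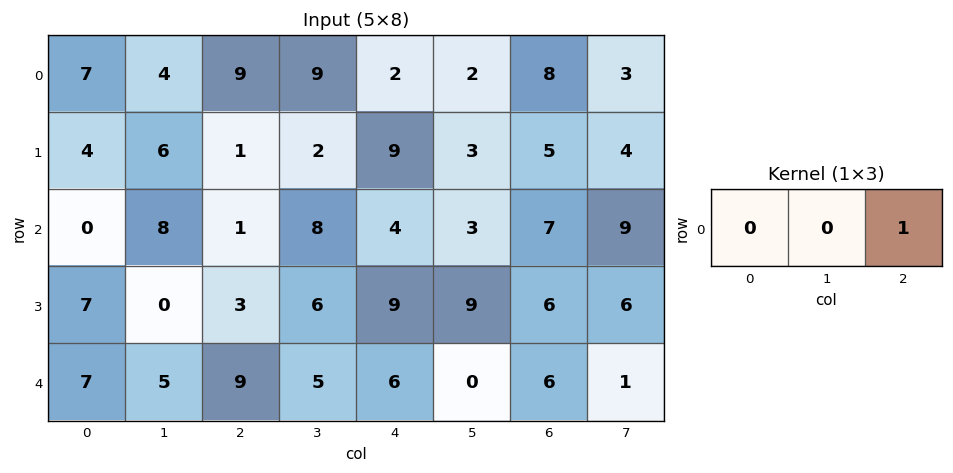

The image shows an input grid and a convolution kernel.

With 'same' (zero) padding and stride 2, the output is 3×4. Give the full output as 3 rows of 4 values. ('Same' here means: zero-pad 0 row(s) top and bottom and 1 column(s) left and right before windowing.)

4 9 2 3
8 8 3 9
5 5 0 1

Output[0,0]: The receptive field on the zero-padded input at this output position is [0 7 4]. Elementwise product with the kernel and sum: 4·1.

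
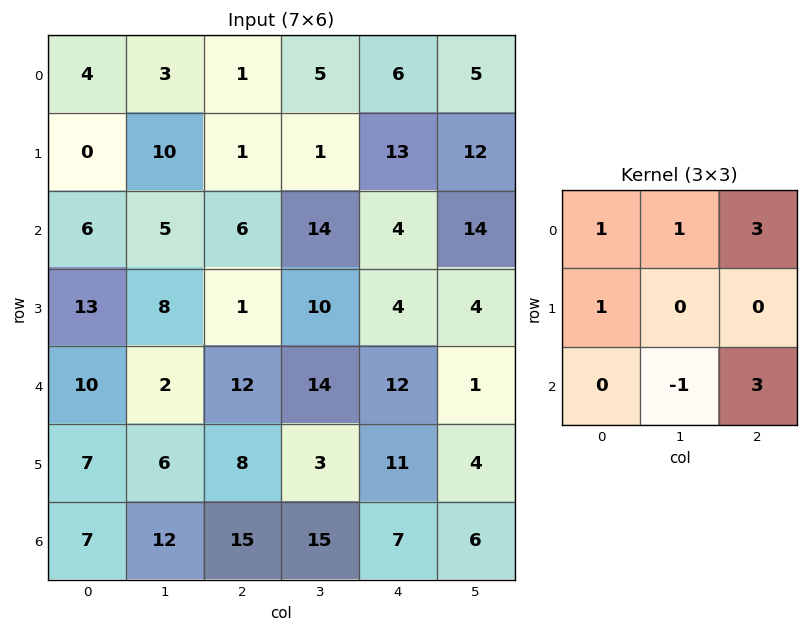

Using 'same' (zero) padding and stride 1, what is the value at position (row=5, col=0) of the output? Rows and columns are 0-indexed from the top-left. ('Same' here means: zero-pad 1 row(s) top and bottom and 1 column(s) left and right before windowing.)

The receptive field on the zero-padded input at this output position is [0 10 2 / 0 7 6 / 0 7 12]. Elementwise product with the kernel and sum: 0·1 + 10·1 + 2·3 + 0·1 + 7·-1 + 12·3.

45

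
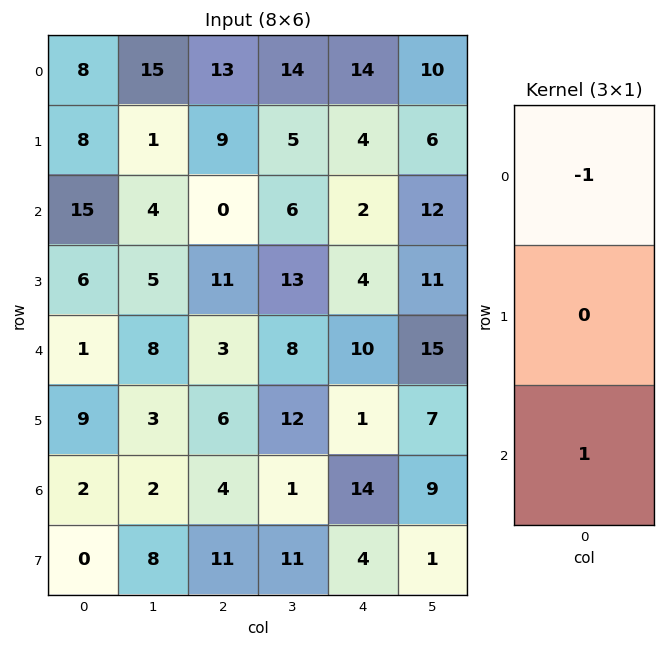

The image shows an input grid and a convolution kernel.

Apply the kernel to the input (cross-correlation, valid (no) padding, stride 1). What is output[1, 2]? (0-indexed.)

The receptive field on the input at this output position is [9 / 0 / 11]. Elementwise product with the kernel and sum: 9·-1 + 11·1.

2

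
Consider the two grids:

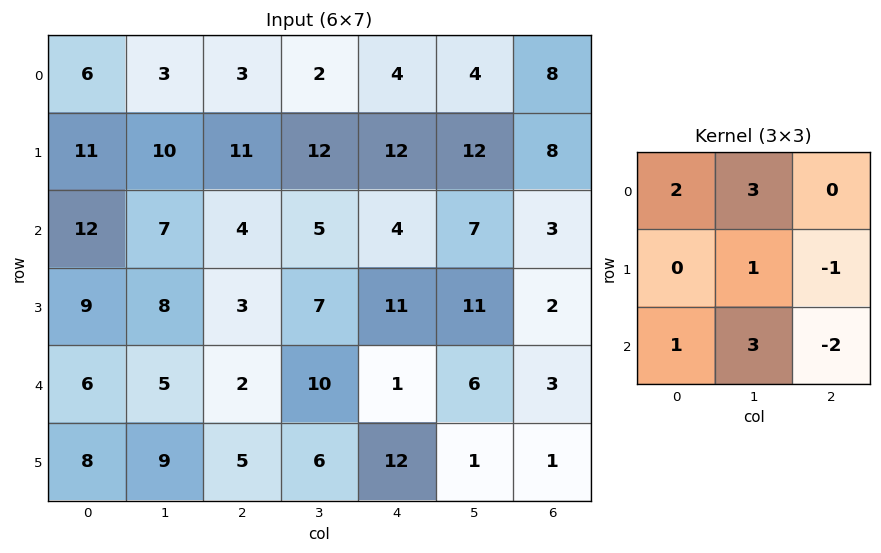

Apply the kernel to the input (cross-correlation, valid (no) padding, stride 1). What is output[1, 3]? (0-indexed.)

75

The receptive field on the input at this output position is [12 12 12 / 5 4 7 / 7 11 11]. Elementwise product with the kernel and sum: 12·2 + 12·3 + 4·1 + 7·-1 + 7·1 + 11·3 + 11·-2.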